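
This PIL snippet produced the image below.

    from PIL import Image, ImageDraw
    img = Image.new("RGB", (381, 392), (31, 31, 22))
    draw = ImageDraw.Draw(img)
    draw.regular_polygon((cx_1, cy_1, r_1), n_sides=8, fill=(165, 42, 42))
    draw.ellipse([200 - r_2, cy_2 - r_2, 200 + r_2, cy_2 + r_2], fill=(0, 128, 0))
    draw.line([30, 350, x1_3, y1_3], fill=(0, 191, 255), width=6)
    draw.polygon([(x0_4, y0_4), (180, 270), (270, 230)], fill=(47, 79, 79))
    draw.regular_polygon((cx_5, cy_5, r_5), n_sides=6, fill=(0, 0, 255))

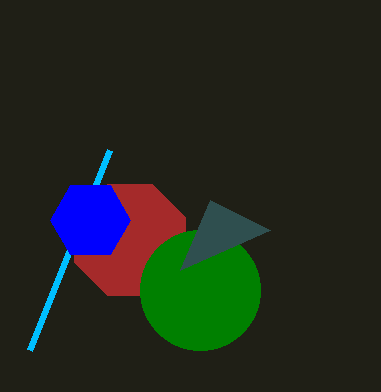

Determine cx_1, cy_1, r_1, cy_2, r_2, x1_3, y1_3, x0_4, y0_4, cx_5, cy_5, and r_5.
cx_1 = 130
cy_1 = 240
r_1 = 60
cy_2 = 290
r_2 = 60
x1_3 = 110
y1_3 = 150
x0_4 = 210
y0_4 = 200
cx_5 = 90
cy_5 = 220
r_5 = 40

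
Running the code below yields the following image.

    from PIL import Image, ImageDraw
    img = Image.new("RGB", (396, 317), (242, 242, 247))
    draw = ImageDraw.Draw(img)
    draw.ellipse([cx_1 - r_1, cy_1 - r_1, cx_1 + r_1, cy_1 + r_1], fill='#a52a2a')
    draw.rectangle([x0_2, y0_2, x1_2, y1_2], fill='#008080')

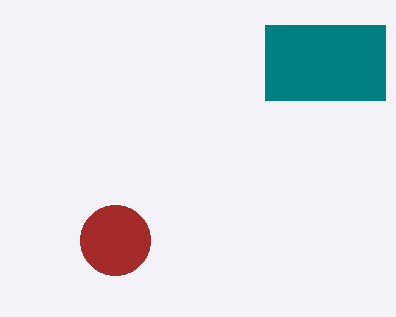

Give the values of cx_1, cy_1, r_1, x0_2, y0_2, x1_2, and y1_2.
cx_1 = 115; cy_1 = 240; r_1 = 35; x0_2 = 265; y0_2 = 25; x1_2 = 385; y1_2 = 100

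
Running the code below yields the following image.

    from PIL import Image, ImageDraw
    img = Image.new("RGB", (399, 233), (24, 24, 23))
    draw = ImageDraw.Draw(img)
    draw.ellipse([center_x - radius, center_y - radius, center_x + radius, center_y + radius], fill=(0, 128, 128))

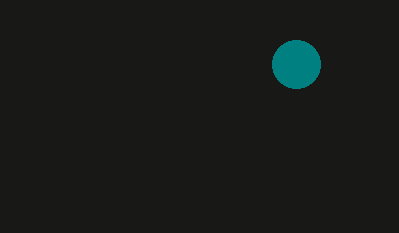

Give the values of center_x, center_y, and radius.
center_x = 296, center_y = 64, radius = 24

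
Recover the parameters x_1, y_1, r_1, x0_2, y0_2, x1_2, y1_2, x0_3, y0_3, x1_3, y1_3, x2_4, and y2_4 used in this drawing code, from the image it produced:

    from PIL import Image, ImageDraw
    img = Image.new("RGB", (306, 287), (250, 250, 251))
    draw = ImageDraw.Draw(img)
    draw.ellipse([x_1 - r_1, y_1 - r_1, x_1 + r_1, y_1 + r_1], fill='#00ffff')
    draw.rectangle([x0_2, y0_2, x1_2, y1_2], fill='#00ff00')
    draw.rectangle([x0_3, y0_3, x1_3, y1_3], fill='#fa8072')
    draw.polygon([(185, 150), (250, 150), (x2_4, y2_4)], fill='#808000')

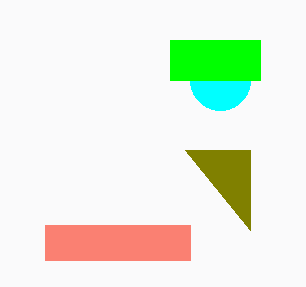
x_1 = 220
y_1 = 80
r_1 = 30
x0_2 = 170
y0_2 = 40
x1_2 = 260
y1_2 = 80
x0_3 = 45
y0_3 = 225
x1_3 = 190
y1_3 = 260
x2_4 = 250
y2_4 = 230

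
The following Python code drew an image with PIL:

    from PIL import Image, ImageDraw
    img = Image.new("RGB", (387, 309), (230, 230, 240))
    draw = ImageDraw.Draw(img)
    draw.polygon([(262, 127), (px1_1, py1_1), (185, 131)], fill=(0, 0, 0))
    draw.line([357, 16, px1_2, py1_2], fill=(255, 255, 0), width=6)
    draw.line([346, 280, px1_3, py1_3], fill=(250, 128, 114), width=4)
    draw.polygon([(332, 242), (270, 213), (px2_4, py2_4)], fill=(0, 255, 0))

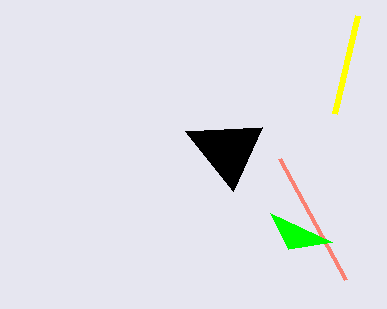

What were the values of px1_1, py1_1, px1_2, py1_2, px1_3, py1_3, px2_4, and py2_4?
px1_1 = 233; py1_1 = 191; px1_2 = 334; py1_2 = 114; px1_3 = 280; py1_3 = 159; px2_4 = 288; py2_4 = 249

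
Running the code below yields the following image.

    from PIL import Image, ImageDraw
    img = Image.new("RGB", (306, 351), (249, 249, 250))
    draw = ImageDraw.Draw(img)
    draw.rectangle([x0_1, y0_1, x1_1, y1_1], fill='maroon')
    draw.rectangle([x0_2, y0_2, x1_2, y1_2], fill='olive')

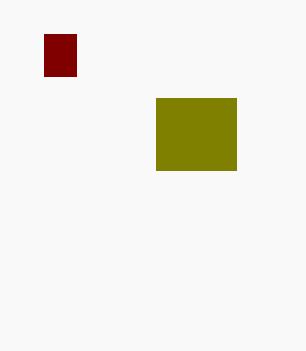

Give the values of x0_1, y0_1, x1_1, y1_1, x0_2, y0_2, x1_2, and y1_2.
x0_1 = 44; y0_1 = 34; x1_1 = 76; y1_1 = 76; x0_2 = 156; y0_2 = 98; x1_2 = 236; y1_2 = 170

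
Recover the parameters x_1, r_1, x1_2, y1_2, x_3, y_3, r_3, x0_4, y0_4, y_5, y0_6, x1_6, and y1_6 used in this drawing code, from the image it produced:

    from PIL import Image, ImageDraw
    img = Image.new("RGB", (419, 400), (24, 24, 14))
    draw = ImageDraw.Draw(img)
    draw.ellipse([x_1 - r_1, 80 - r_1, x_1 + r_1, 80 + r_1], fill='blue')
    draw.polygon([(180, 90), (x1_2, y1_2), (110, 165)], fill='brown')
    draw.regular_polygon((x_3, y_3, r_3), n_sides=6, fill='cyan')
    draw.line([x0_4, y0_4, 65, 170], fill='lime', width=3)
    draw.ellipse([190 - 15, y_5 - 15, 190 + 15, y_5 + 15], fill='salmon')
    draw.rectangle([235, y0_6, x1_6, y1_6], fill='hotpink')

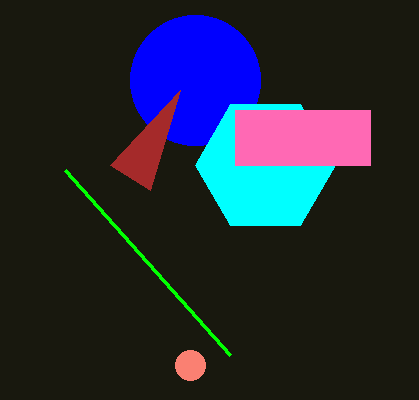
x_1 = 195, r_1 = 65, x1_2 = 150, y1_2 = 190, x_3 = 265, y_3 = 165, r_3 = 70, x0_4 = 230, y0_4 = 355, y_5 = 365, y0_6 = 110, x1_6 = 370, y1_6 = 165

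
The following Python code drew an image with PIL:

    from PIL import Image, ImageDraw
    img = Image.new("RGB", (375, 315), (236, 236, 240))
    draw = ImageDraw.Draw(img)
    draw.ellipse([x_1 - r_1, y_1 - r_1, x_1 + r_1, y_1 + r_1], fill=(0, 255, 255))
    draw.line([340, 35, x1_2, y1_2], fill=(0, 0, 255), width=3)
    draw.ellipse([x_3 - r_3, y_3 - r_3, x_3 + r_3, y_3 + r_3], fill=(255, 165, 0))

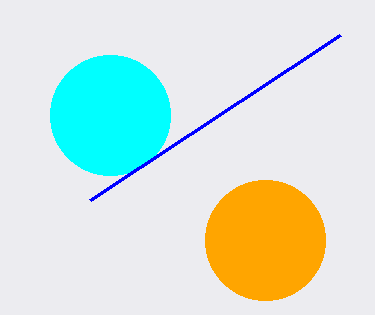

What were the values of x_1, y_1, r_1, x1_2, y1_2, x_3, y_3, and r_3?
x_1 = 110, y_1 = 115, r_1 = 60, x1_2 = 90, y1_2 = 200, x_3 = 265, y_3 = 240, r_3 = 60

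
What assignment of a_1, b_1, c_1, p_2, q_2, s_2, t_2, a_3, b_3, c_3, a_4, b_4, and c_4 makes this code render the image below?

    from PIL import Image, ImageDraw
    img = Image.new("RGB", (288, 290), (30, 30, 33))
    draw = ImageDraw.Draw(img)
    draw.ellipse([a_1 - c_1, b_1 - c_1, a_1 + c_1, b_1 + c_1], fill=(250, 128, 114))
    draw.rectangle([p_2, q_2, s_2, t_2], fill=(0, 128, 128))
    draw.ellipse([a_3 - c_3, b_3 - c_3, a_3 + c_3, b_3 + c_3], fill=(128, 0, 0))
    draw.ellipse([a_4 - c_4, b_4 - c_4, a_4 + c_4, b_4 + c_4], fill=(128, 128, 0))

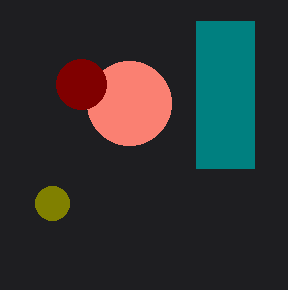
a_1 = 129, b_1 = 103, c_1 = 42, p_2 = 196, q_2 = 21, s_2 = 254, t_2 = 168, a_3 = 81, b_3 = 84, c_3 = 25, a_4 = 52, b_4 = 203, c_4 = 17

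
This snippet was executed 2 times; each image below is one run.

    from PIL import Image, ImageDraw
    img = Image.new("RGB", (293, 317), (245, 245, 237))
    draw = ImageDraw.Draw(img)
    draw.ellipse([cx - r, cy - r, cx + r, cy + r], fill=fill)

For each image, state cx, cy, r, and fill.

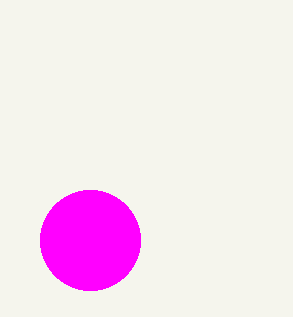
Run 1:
cx = 90, cy = 240, r = 50, fill = 'magenta'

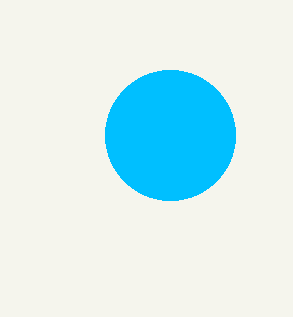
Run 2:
cx = 170, cy = 135, r = 65, fill = 'deepskyblue'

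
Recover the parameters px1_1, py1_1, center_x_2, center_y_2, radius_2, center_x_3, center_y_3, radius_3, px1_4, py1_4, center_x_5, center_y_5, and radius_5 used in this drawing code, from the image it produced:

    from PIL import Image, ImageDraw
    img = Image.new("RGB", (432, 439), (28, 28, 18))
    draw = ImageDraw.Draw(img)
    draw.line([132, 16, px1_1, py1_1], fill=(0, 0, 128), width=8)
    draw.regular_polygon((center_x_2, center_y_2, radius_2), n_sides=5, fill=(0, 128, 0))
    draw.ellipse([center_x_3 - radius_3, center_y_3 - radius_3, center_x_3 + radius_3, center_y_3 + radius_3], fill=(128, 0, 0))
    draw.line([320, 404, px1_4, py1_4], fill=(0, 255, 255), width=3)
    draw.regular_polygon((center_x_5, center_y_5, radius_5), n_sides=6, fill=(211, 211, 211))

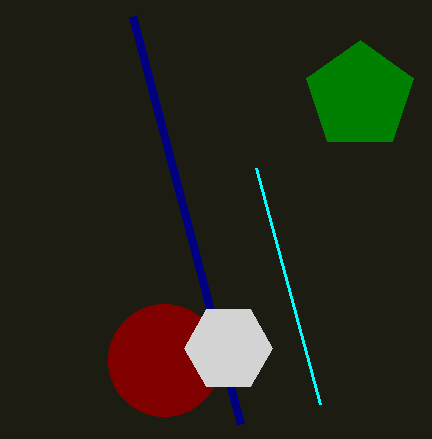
px1_1 = 240; py1_1 = 424; center_x_2 = 360; center_y_2 = 96; radius_2 = 56; center_x_3 = 164; center_y_3 = 360; radius_3 = 56; px1_4 = 256; py1_4 = 168; center_x_5 = 228; center_y_5 = 348; radius_5 = 44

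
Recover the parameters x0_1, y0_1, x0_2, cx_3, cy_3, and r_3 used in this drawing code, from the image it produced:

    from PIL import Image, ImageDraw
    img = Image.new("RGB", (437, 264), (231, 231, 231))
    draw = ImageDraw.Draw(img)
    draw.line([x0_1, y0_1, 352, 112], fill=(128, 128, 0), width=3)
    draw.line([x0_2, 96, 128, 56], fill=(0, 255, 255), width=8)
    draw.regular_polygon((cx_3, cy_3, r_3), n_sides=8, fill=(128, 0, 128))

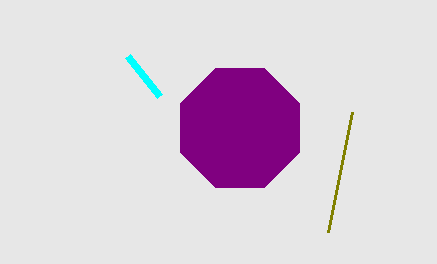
x0_1 = 328
y0_1 = 232
x0_2 = 160
cx_3 = 240
cy_3 = 128
r_3 = 64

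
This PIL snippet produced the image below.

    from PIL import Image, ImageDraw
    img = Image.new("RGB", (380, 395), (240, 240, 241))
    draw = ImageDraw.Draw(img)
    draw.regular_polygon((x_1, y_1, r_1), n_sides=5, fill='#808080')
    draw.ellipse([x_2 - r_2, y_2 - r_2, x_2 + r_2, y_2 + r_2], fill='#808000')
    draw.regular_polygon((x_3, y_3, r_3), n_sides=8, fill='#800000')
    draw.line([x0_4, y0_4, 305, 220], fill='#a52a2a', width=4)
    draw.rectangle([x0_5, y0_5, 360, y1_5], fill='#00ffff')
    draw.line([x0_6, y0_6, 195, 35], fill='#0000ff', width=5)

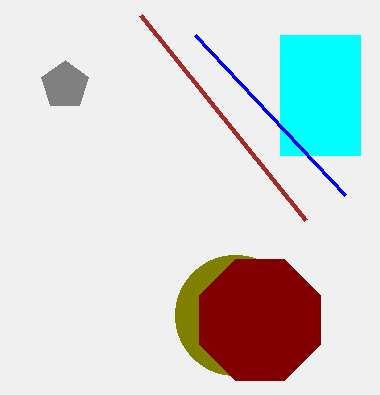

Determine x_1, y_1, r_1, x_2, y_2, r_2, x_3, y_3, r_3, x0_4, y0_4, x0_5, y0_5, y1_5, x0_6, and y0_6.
x_1 = 65, y_1 = 85, r_1 = 25, x_2 = 235, y_2 = 315, r_2 = 60, x_3 = 260, y_3 = 320, r_3 = 65, x0_4 = 140, y0_4 = 15, x0_5 = 280, y0_5 = 35, y1_5 = 155, x0_6 = 345, y0_6 = 195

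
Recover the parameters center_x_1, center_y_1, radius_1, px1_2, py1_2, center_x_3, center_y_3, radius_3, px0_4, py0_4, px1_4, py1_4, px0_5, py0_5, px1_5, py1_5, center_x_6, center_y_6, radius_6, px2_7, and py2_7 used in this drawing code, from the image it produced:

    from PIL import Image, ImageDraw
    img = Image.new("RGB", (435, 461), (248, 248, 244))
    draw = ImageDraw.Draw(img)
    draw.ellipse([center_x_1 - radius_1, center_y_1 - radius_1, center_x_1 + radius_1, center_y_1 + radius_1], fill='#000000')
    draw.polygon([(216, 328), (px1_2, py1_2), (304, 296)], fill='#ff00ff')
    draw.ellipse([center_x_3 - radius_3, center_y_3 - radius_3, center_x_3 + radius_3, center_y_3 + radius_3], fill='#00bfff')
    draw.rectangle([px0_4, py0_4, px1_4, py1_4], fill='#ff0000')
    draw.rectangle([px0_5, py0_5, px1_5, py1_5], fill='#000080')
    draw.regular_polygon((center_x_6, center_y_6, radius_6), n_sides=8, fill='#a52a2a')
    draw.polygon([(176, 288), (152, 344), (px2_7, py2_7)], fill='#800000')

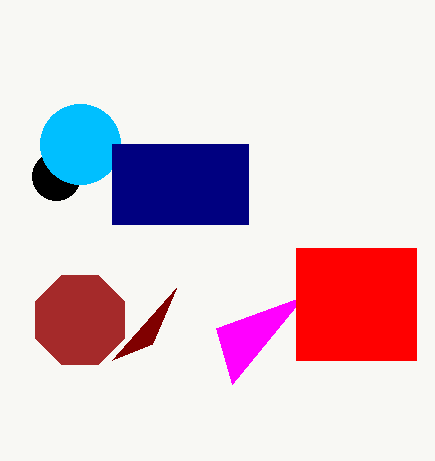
center_x_1 = 56; center_y_1 = 176; radius_1 = 24; px1_2 = 232; py1_2 = 384; center_x_3 = 80; center_y_3 = 144; radius_3 = 40; px0_4 = 296; py0_4 = 248; px1_4 = 416; py1_4 = 360; px0_5 = 112; py0_5 = 144; px1_5 = 248; py1_5 = 224; center_x_6 = 80; center_y_6 = 320; radius_6 = 48; px2_7 = 112; py2_7 = 360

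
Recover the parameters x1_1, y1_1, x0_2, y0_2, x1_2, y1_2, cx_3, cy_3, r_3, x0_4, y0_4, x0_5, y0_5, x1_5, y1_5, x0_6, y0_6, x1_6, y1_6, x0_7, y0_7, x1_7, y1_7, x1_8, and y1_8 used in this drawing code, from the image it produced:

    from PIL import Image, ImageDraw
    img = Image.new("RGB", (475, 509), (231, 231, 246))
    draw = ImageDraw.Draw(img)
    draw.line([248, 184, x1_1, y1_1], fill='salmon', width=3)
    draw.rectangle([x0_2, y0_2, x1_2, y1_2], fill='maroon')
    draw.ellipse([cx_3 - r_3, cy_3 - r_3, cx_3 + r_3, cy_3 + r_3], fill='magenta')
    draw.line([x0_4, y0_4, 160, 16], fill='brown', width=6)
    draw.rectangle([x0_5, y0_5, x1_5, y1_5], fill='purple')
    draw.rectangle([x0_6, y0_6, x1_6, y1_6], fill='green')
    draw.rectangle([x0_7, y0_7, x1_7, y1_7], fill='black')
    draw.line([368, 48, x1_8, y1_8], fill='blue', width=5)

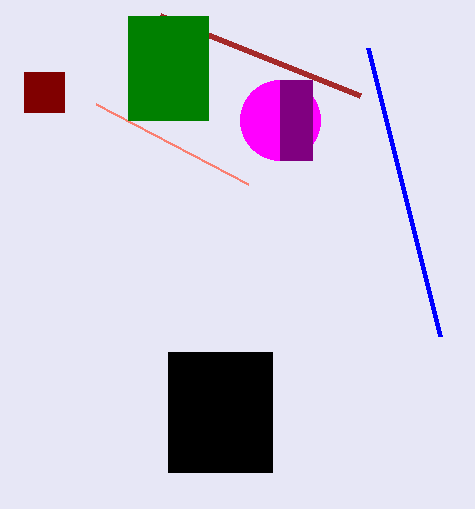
x1_1 = 96, y1_1 = 104, x0_2 = 24, y0_2 = 72, x1_2 = 64, y1_2 = 112, cx_3 = 280, cy_3 = 120, r_3 = 40, x0_4 = 360, y0_4 = 96, x0_5 = 280, y0_5 = 80, x1_5 = 312, y1_5 = 160, x0_6 = 128, y0_6 = 16, x1_6 = 208, y1_6 = 120, x0_7 = 168, y0_7 = 352, x1_7 = 272, y1_7 = 472, x1_8 = 440, y1_8 = 336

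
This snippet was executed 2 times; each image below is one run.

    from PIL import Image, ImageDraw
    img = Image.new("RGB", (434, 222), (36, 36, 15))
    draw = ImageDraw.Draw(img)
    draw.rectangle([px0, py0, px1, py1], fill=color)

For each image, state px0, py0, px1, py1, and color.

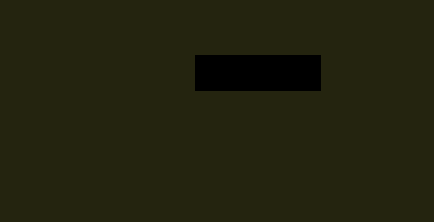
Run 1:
px0 = 195
py0 = 55
px1 = 320
py1 = 90
color = 'black'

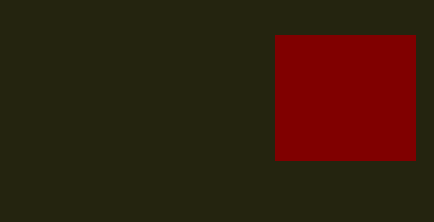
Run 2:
px0 = 275
py0 = 35
px1 = 415
py1 = 160
color = 'maroon'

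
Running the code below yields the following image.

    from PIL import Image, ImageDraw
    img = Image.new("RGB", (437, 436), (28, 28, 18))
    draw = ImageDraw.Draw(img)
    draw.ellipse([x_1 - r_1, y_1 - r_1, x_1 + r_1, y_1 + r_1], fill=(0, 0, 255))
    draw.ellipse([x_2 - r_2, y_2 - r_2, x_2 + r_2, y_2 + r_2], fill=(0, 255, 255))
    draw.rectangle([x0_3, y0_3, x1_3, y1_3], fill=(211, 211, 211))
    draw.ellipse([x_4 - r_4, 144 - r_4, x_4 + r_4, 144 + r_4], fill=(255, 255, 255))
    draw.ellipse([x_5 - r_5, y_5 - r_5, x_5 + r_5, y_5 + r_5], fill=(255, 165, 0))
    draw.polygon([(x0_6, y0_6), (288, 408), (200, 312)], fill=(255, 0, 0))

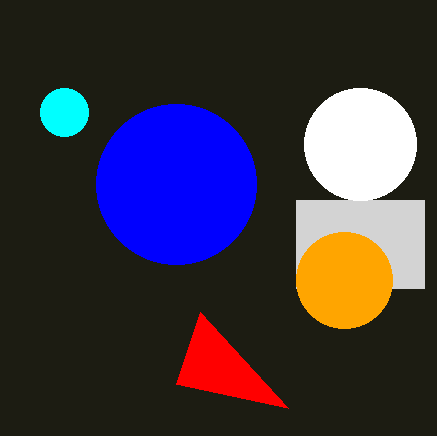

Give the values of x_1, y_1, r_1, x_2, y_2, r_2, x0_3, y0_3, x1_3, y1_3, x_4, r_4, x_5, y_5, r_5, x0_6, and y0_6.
x_1 = 176
y_1 = 184
r_1 = 80
x_2 = 64
y_2 = 112
r_2 = 24
x0_3 = 296
y0_3 = 200
x1_3 = 424
y1_3 = 288
x_4 = 360
r_4 = 56
x_5 = 344
y_5 = 280
r_5 = 48
x0_6 = 176
y0_6 = 384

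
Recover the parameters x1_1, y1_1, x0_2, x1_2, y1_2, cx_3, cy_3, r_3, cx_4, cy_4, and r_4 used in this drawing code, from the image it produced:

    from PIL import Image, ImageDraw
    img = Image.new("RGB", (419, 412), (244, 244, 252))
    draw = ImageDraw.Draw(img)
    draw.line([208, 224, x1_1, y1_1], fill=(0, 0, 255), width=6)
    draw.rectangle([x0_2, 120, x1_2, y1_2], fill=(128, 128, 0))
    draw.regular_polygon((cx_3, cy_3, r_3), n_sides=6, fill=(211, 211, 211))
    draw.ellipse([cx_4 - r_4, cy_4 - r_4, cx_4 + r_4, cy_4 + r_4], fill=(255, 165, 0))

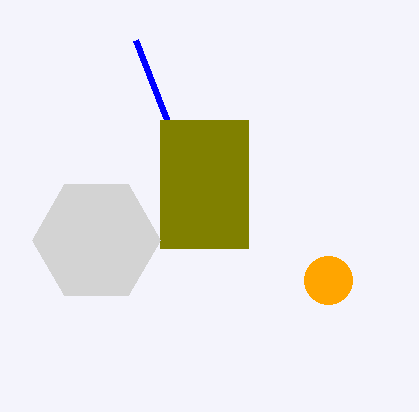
x1_1 = 136; y1_1 = 40; x0_2 = 160; x1_2 = 248; y1_2 = 248; cx_3 = 96; cy_3 = 240; r_3 = 64; cx_4 = 328; cy_4 = 280; r_4 = 24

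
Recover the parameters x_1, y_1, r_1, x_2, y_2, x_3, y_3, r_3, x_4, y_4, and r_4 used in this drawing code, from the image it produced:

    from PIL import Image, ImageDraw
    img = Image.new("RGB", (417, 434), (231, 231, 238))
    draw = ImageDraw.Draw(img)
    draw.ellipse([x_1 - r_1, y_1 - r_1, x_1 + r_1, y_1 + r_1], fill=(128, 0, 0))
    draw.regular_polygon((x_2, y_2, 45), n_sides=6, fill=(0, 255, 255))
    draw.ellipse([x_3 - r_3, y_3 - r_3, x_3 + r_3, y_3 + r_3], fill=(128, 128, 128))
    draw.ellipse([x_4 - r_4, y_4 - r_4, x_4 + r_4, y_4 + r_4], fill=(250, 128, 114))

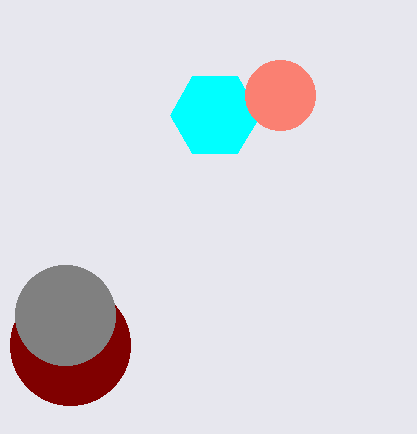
x_1 = 70; y_1 = 345; r_1 = 60; x_2 = 215; y_2 = 115; x_3 = 65; y_3 = 315; r_3 = 50; x_4 = 280; y_4 = 95; r_4 = 35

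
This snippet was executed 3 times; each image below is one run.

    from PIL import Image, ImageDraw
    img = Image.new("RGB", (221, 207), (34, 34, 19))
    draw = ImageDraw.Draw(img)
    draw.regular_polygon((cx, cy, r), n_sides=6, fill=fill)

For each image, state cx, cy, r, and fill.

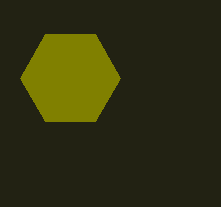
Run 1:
cx = 70
cy = 78
r = 50
fill = 'olive'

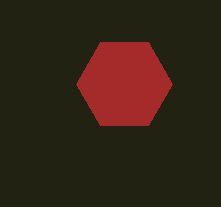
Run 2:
cx = 124, cy = 84, r = 48, fill = 'brown'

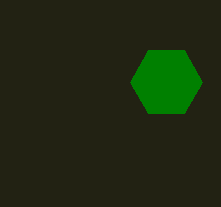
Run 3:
cx = 166; cy = 82; r = 36; fill = 'green'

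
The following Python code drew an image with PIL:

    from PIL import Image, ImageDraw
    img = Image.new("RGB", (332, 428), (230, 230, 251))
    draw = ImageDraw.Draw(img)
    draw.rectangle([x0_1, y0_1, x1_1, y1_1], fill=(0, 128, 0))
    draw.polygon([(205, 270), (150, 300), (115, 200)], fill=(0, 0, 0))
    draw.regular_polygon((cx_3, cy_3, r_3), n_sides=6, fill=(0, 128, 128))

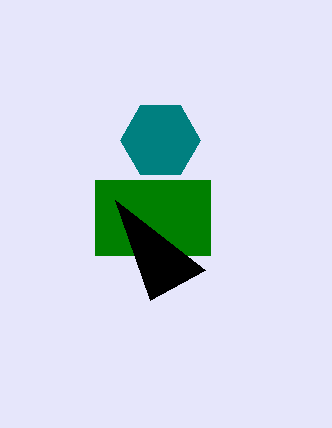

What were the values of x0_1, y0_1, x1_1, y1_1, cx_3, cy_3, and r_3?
x0_1 = 95; y0_1 = 180; x1_1 = 210; y1_1 = 255; cx_3 = 160; cy_3 = 140; r_3 = 40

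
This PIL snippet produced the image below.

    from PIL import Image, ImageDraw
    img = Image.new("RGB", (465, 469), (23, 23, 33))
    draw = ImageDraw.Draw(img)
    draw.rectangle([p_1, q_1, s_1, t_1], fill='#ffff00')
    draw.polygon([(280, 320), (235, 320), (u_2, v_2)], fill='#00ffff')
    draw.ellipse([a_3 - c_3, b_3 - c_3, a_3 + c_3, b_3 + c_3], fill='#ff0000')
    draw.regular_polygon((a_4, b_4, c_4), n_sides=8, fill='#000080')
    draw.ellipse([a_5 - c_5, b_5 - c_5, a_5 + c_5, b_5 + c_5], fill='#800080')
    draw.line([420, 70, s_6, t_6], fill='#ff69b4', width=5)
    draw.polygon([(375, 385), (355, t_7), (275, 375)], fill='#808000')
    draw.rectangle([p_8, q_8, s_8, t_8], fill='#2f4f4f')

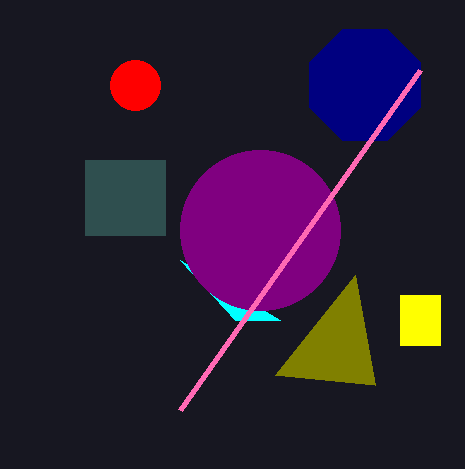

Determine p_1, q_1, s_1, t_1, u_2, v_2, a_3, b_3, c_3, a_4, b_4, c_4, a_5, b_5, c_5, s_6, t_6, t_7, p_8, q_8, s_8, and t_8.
p_1 = 400; q_1 = 295; s_1 = 440; t_1 = 345; u_2 = 180; v_2 = 260; a_3 = 135; b_3 = 85; c_3 = 25; a_4 = 365; b_4 = 85; c_4 = 60; a_5 = 260; b_5 = 230; c_5 = 80; s_6 = 180; t_6 = 410; t_7 = 275; p_8 = 85; q_8 = 160; s_8 = 165; t_8 = 235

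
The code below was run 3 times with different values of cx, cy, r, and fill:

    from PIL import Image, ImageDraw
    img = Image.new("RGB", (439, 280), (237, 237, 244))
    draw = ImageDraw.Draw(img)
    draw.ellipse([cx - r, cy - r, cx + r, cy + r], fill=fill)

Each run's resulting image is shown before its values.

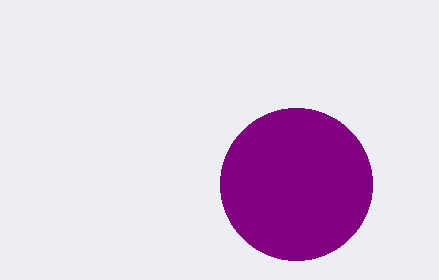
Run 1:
cx = 296
cy = 184
r = 76
fill = 'purple'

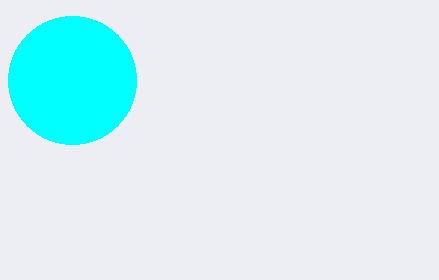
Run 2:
cx = 72; cy = 80; r = 64; fill = 'cyan'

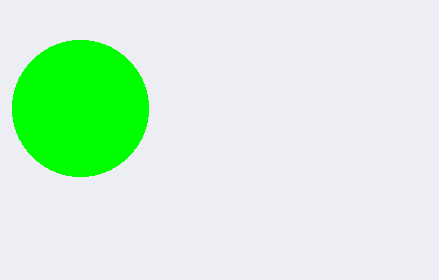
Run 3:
cx = 80; cy = 108; r = 68; fill = 'lime'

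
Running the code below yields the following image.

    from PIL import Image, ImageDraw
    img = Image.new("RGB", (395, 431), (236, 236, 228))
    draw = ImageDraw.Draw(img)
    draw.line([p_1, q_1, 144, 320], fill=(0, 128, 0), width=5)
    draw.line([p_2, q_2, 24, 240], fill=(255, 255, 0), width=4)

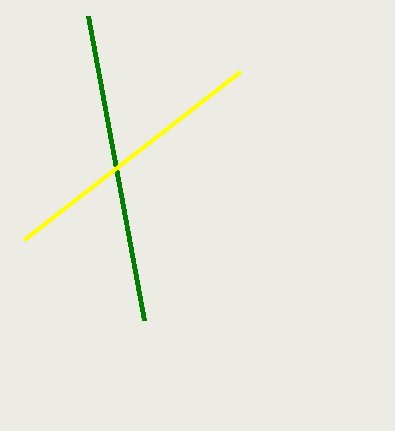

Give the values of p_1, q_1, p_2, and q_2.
p_1 = 88
q_1 = 16
p_2 = 240
q_2 = 72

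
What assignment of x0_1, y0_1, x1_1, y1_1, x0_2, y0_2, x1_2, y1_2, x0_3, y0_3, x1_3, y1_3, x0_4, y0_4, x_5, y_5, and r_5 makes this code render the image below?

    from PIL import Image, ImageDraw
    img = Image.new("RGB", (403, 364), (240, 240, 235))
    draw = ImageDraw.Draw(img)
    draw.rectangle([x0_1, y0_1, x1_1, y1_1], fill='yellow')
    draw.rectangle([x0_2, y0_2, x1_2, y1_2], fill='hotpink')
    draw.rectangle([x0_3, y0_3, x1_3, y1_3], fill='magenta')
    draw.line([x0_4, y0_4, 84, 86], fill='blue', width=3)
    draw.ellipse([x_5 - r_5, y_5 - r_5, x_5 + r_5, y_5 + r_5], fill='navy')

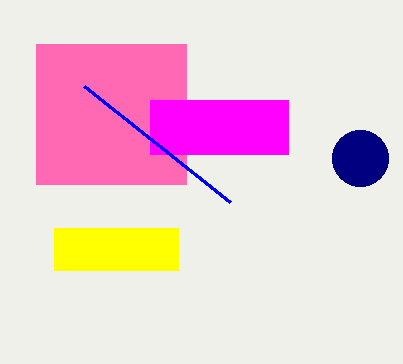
x0_1 = 54; y0_1 = 228; x1_1 = 178; y1_1 = 270; x0_2 = 36; y0_2 = 44; x1_2 = 186; y1_2 = 184; x0_3 = 150; y0_3 = 100; x1_3 = 288; y1_3 = 154; x0_4 = 230; y0_4 = 202; x_5 = 360; y_5 = 158; r_5 = 28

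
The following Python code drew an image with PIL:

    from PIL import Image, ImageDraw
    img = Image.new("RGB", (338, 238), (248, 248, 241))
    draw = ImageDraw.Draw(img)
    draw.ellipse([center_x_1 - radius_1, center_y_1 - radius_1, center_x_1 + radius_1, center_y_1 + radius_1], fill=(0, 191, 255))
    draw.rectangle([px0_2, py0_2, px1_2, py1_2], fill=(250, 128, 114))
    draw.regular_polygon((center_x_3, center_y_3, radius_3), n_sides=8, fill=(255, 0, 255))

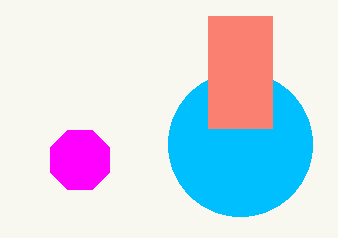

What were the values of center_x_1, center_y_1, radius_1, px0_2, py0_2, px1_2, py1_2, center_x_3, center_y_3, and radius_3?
center_x_1 = 240; center_y_1 = 144; radius_1 = 72; px0_2 = 208; py0_2 = 16; px1_2 = 272; py1_2 = 128; center_x_3 = 80; center_y_3 = 160; radius_3 = 32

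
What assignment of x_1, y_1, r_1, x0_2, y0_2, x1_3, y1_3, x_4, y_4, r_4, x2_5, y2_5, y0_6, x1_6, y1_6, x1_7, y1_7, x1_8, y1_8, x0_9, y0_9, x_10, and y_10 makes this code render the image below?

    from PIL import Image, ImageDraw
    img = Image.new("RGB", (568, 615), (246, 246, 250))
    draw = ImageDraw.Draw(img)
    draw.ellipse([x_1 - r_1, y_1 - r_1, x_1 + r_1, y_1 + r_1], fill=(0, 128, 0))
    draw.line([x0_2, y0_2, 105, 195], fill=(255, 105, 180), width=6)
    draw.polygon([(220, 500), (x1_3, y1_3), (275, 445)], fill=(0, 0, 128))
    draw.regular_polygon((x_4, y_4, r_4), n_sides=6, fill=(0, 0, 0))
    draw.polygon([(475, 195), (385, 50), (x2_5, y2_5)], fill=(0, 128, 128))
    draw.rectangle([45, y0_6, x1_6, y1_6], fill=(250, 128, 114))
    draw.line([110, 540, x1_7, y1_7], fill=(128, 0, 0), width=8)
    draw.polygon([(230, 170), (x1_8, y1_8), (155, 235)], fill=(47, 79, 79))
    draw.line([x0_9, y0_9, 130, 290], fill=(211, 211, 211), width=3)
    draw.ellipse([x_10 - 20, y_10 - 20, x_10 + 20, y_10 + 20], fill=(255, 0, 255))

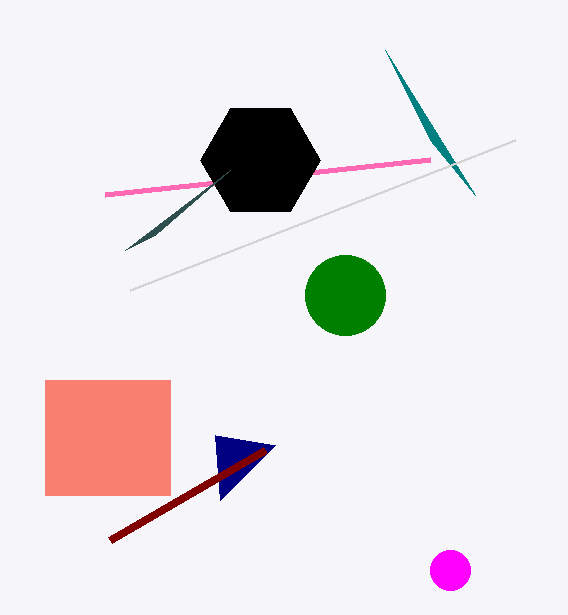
x_1 = 345; y_1 = 295; r_1 = 40; x0_2 = 430; y0_2 = 160; x1_3 = 215; y1_3 = 435; x_4 = 260; y_4 = 160; r_4 = 60; x2_5 = 430; y2_5 = 140; y0_6 = 380; x1_6 = 170; y1_6 = 495; x1_7 = 265; y1_7 = 450; x1_8 = 125; y1_8 = 250; x0_9 = 515; y0_9 = 140; x_10 = 450; y_10 = 570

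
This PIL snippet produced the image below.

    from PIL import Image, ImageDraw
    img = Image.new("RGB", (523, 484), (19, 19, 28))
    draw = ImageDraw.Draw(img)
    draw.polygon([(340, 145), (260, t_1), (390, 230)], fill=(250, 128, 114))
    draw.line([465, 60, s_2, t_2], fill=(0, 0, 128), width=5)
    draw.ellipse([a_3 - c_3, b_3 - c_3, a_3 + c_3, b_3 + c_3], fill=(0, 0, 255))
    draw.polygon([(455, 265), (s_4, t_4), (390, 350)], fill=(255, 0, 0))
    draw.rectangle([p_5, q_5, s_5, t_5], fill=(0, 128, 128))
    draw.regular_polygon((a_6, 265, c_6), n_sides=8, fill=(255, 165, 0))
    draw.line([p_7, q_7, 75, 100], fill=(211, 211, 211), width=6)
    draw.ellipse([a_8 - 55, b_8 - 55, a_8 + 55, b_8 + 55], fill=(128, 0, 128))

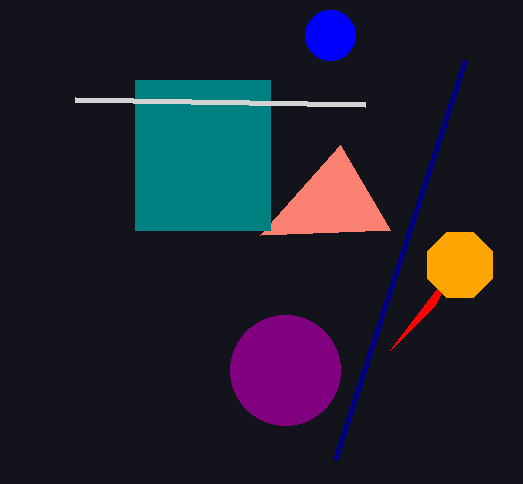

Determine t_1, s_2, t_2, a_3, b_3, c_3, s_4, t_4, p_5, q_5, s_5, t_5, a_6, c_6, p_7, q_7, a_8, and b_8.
t_1 = 235; s_2 = 335; t_2 = 460; a_3 = 330; b_3 = 35; c_3 = 25; s_4 = 435; t_4 = 305; p_5 = 135; q_5 = 80; s_5 = 270; t_5 = 230; a_6 = 460; c_6 = 35; p_7 = 365; q_7 = 105; a_8 = 285; b_8 = 370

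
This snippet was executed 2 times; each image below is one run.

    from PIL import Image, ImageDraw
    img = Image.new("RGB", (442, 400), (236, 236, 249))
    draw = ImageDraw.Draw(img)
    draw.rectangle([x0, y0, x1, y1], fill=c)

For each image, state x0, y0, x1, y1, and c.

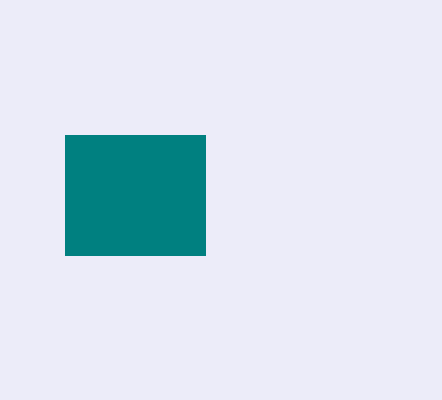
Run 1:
x0 = 65, y0 = 135, x1 = 205, y1 = 255, c = 'teal'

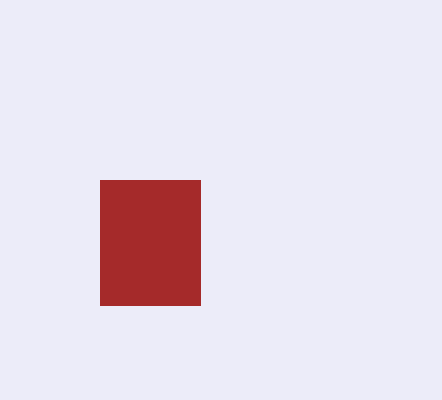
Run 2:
x0 = 100; y0 = 180; x1 = 200; y1 = 305; c = 'brown'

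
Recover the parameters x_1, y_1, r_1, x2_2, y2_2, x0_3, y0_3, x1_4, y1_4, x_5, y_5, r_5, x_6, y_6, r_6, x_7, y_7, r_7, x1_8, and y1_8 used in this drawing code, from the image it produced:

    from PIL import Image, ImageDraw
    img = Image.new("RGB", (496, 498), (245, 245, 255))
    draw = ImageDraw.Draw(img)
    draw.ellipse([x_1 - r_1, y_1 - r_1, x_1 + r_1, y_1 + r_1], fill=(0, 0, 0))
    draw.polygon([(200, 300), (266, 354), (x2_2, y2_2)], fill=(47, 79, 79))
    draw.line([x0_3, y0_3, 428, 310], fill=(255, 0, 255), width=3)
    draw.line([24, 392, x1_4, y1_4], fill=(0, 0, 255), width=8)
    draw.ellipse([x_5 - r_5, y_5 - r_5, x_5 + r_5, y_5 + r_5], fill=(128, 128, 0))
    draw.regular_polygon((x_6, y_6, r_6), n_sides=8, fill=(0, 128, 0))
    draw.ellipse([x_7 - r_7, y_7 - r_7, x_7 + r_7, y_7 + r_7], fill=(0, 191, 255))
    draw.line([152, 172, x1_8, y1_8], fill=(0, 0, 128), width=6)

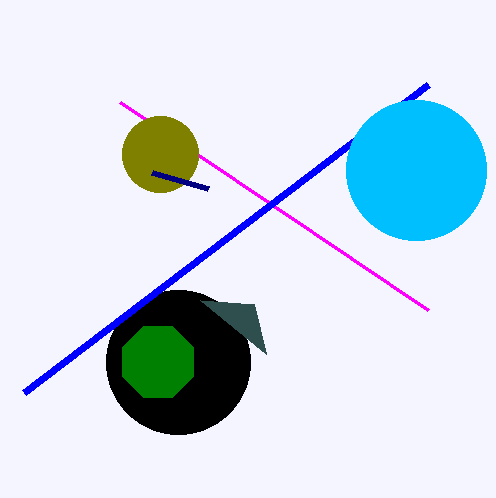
x_1 = 178, y_1 = 362, r_1 = 72, x2_2 = 254, y2_2 = 304, x0_3 = 120, y0_3 = 102, x1_4 = 428, y1_4 = 84, x_5 = 160, y_5 = 154, r_5 = 38, x_6 = 158, y_6 = 362, r_6 = 38, x_7 = 416, y_7 = 170, r_7 = 70, x1_8 = 208, y1_8 = 188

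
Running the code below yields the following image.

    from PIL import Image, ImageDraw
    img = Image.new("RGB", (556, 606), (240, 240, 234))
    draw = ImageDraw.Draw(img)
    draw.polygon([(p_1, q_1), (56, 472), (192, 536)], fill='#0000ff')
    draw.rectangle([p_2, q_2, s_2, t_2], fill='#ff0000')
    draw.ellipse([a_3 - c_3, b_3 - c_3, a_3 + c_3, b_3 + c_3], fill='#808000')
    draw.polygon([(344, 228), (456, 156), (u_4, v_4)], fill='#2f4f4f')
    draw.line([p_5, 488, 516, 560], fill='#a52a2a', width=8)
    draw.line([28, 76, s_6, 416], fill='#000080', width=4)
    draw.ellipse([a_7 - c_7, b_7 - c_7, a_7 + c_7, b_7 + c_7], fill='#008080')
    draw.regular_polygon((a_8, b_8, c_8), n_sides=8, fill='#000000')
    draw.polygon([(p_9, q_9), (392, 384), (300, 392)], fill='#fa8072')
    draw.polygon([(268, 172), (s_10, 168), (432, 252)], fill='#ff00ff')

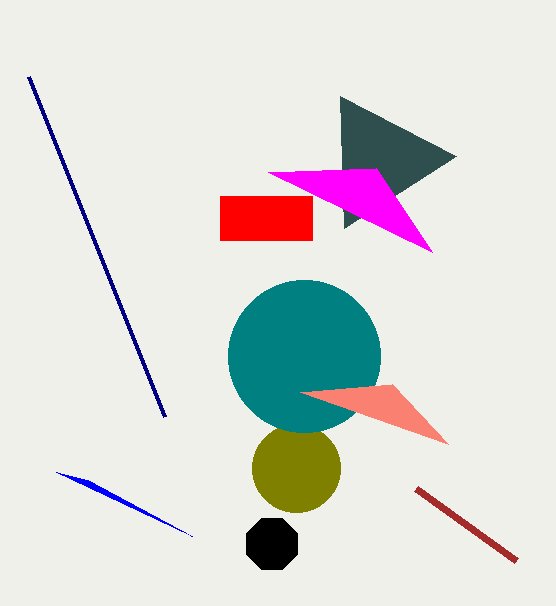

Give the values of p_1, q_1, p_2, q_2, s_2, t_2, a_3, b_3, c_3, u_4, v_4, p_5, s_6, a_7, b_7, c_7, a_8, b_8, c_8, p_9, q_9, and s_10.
p_1 = 88
q_1 = 480
p_2 = 220
q_2 = 196
s_2 = 312
t_2 = 240
a_3 = 296
b_3 = 468
c_3 = 44
u_4 = 340
v_4 = 96
p_5 = 416
s_6 = 164
a_7 = 304
b_7 = 356
c_7 = 76
a_8 = 272
b_8 = 544
c_8 = 28
p_9 = 448
q_9 = 444
s_10 = 376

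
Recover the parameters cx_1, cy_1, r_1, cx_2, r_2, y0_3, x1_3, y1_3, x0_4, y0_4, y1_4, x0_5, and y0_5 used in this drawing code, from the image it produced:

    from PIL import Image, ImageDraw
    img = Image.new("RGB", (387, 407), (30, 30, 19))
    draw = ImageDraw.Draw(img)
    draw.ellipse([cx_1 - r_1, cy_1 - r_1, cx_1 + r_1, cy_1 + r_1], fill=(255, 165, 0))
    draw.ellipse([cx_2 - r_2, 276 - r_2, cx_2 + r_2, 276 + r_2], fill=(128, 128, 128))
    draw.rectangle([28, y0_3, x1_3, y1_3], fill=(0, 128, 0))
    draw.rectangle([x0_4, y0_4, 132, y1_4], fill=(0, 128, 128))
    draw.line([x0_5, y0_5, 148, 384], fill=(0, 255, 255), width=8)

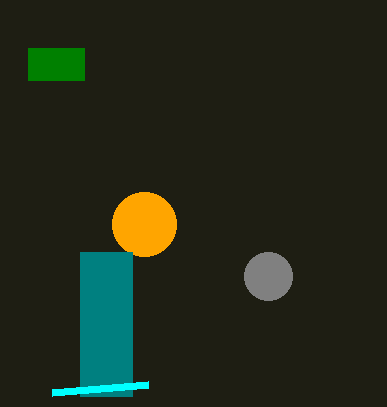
cx_1 = 144
cy_1 = 224
r_1 = 32
cx_2 = 268
r_2 = 24
y0_3 = 48
x1_3 = 84
y1_3 = 80
x0_4 = 80
y0_4 = 252
y1_4 = 396
x0_5 = 52
y0_5 = 392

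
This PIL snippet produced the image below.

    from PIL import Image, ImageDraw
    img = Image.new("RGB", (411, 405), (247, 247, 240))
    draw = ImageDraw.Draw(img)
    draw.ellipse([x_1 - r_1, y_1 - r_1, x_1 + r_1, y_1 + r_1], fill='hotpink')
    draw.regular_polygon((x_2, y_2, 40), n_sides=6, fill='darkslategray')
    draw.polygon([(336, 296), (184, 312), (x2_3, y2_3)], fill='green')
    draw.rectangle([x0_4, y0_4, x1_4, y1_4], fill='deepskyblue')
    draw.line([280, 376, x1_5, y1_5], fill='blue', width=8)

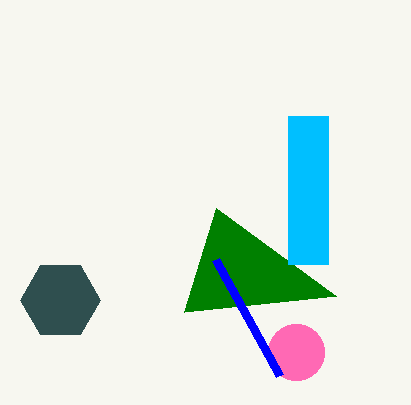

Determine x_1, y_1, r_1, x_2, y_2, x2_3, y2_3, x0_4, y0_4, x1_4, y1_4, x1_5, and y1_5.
x_1 = 296; y_1 = 352; r_1 = 28; x_2 = 60; y_2 = 300; x2_3 = 216; y2_3 = 208; x0_4 = 288; y0_4 = 116; x1_4 = 328; y1_4 = 264; x1_5 = 216; y1_5 = 260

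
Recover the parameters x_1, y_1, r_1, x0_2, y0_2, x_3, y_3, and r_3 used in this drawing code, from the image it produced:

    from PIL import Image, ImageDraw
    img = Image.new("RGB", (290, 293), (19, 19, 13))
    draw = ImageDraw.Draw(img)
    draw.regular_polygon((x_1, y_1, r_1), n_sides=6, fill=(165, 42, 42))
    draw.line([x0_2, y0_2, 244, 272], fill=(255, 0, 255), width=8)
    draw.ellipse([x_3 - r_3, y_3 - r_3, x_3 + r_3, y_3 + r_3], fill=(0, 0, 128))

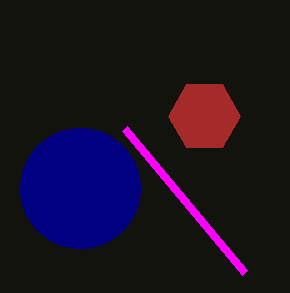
x_1 = 204
y_1 = 116
r_1 = 36
x0_2 = 124
y0_2 = 128
x_3 = 80
y_3 = 188
r_3 = 60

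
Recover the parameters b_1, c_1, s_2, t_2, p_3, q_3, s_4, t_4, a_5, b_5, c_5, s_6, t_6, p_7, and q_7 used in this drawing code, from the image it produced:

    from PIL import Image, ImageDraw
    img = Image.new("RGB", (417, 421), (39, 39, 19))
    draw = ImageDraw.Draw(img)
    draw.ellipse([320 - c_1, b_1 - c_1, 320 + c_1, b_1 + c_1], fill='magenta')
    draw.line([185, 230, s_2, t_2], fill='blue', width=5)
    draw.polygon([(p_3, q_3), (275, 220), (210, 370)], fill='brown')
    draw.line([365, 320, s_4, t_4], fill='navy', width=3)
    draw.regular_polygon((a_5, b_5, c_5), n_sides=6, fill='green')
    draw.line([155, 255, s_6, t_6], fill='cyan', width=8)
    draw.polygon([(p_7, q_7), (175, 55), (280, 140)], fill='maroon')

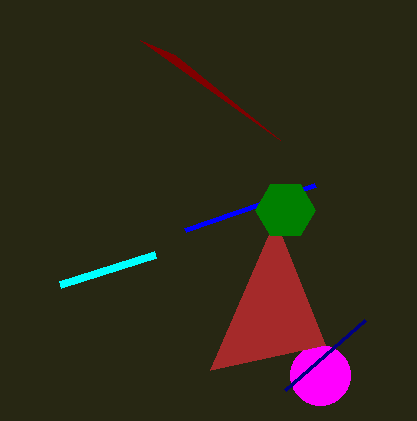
b_1 = 375; c_1 = 30; s_2 = 315; t_2 = 185; p_3 = 325; q_3 = 345; s_4 = 285; t_4 = 390; a_5 = 285; b_5 = 210; c_5 = 30; s_6 = 60; t_6 = 285; p_7 = 140; q_7 = 40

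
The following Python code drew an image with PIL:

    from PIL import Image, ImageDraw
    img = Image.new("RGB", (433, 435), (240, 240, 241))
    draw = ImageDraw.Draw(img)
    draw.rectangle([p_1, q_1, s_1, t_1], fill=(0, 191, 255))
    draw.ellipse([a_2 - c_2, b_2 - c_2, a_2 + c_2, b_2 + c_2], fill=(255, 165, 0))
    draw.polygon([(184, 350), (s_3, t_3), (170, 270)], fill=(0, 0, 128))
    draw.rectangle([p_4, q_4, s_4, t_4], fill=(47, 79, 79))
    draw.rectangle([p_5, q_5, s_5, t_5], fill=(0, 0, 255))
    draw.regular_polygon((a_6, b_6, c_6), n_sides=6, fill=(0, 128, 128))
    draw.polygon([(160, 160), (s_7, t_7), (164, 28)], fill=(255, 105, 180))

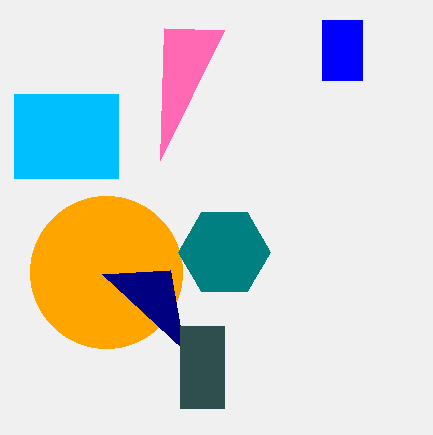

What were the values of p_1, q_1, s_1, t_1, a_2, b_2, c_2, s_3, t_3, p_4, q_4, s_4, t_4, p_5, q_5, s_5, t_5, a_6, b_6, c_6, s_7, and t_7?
p_1 = 14, q_1 = 94, s_1 = 118, t_1 = 178, a_2 = 106, b_2 = 272, c_2 = 76, s_3 = 102, t_3 = 274, p_4 = 180, q_4 = 326, s_4 = 224, t_4 = 408, p_5 = 322, q_5 = 20, s_5 = 362, t_5 = 80, a_6 = 224, b_6 = 252, c_6 = 46, s_7 = 224, t_7 = 30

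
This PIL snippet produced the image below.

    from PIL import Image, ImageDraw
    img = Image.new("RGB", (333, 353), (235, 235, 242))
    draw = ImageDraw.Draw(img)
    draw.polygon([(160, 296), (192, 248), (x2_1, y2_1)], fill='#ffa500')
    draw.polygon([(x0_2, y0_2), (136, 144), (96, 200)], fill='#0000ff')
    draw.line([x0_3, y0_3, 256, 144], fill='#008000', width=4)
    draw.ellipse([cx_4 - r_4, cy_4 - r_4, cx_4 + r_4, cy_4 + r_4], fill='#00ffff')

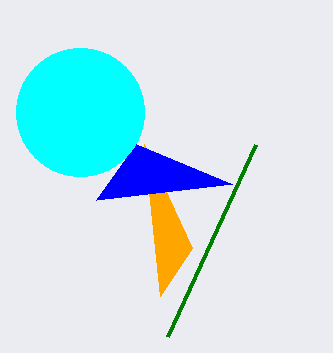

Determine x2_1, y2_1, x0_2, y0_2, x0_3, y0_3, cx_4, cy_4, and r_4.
x2_1 = 144, y2_1 = 144, x0_2 = 232, y0_2 = 184, x0_3 = 168, y0_3 = 336, cx_4 = 80, cy_4 = 112, r_4 = 64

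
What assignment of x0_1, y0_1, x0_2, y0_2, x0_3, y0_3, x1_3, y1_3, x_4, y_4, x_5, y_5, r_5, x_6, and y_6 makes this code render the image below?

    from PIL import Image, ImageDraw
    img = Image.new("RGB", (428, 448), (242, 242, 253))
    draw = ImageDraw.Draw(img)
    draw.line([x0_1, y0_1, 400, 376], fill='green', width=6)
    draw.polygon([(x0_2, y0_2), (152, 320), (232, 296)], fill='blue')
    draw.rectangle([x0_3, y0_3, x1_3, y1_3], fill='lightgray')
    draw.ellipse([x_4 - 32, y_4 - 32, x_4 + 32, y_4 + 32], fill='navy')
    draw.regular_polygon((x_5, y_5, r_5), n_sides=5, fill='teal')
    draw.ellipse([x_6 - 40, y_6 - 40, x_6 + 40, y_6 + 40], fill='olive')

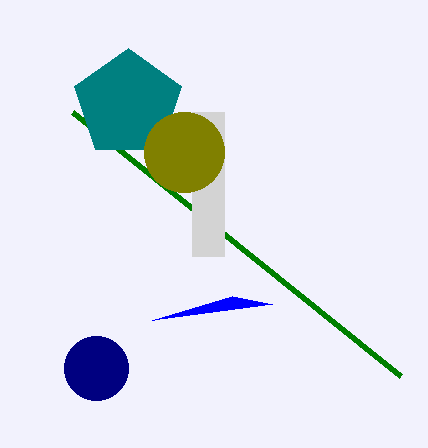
x0_1 = 72; y0_1 = 112; x0_2 = 272; y0_2 = 304; x0_3 = 192; y0_3 = 112; x1_3 = 224; y1_3 = 256; x_4 = 96; y_4 = 368; x_5 = 128; y_5 = 104; r_5 = 56; x_6 = 184; y_6 = 152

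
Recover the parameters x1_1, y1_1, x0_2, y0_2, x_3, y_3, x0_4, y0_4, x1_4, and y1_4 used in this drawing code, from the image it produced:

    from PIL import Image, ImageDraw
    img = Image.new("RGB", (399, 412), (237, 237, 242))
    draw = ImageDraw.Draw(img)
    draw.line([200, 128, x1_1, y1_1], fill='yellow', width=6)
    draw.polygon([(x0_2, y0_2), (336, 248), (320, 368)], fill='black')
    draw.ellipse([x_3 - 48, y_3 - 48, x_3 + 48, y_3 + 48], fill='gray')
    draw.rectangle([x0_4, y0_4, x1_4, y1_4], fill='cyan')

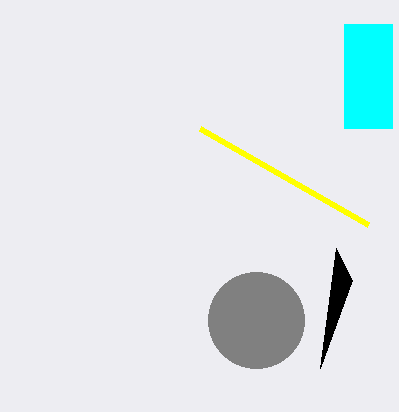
x1_1 = 368, y1_1 = 224, x0_2 = 352, y0_2 = 280, x_3 = 256, y_3 = 320, x0_4 = 344, y0_4 = 24, x1_4 = 392, y1_4 = 128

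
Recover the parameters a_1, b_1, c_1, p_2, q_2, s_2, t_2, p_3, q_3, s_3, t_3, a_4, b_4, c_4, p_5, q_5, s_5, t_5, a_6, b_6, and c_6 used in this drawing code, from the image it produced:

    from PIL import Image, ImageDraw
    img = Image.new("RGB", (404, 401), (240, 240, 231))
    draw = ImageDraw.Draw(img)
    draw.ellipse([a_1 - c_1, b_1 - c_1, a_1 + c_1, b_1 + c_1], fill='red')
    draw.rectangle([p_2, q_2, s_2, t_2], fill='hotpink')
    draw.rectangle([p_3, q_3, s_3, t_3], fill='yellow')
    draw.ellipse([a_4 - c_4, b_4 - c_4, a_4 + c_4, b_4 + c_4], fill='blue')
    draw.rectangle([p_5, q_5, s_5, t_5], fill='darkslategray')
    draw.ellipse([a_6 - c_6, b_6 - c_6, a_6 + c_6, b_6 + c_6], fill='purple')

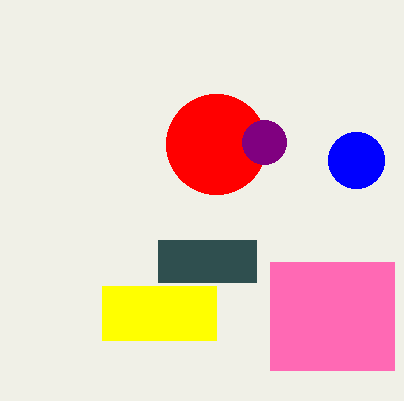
a_1 = 216, b_1 = 144, c_1 = 50, p_2 = 270, q_2 = 262, s_2 = 394, t_2 = 370, p_3 = 102, q_3 = 286, s_3 = 216, t_3 = 340, a_4 = 356, b_4 = 160, c_4 = 28, p_5 = 158, q_5 = 240, s_5 = 256, t_5 = 282, a_6 = 264, b_6 = 142, c_6 = 22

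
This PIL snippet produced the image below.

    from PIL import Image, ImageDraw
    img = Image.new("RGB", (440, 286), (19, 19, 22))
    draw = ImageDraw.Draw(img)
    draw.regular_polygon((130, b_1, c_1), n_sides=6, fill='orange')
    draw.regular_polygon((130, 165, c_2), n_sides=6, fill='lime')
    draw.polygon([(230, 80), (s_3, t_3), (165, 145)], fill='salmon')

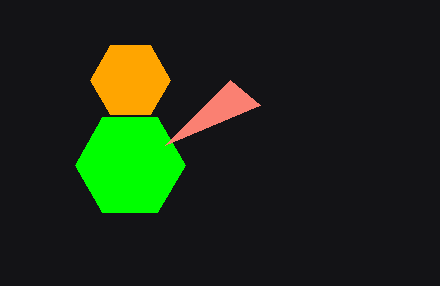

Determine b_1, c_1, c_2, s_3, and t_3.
b_1 = 80
c_1 = 40
c_2 = 55
s_3 = 260
t_3 = 105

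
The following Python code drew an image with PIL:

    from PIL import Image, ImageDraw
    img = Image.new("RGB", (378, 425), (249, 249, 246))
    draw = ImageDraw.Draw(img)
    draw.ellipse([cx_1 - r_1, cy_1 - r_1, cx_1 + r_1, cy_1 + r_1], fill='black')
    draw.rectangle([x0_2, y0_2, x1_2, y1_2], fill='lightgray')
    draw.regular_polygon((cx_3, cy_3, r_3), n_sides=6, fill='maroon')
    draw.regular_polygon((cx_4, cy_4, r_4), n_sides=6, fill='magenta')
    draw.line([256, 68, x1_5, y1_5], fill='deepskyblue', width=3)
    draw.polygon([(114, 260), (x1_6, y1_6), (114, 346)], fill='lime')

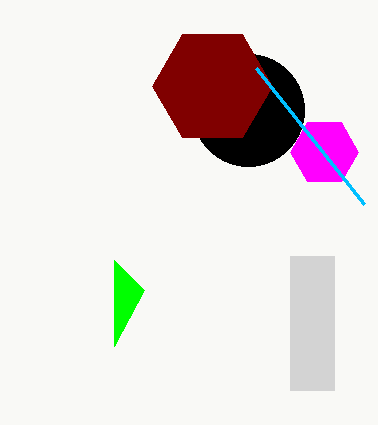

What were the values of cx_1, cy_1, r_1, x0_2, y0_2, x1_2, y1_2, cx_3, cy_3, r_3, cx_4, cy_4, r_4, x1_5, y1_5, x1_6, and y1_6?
cx_1 = 248; cy_1 = 110; r_1 = 56; x0_2 = 290; y0_2 = 256; x1_2 = 334; y1_2 = 390; cx_3 = 212; cy_3 = 86; r_3 = 60; cx_4 = 324; cy_4 = 152; r_4 = 34; x1_5 = 364; y1_5 = 204; x1_6 = 144; y1_6 = 290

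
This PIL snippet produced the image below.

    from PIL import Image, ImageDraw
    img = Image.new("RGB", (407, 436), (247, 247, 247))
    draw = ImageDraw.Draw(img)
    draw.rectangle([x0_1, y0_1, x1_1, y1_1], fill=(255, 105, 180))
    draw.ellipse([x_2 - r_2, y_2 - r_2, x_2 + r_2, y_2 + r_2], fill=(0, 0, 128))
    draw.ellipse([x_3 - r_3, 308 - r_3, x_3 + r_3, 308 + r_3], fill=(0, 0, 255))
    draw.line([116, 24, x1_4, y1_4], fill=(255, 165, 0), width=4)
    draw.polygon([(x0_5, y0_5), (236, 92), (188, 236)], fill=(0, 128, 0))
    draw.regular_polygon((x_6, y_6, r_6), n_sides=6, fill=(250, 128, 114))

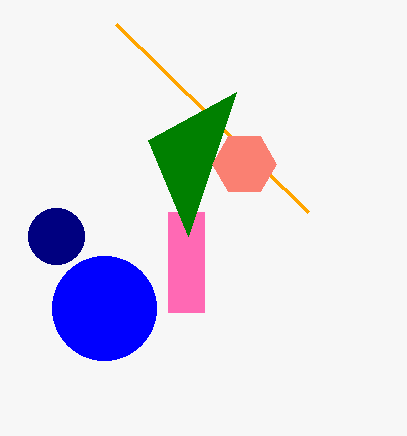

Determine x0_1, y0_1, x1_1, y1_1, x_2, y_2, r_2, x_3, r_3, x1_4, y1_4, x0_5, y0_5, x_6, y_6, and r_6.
x0_1 = 168; y0_1 = 212; x1_1 = 204; y1_1 = 312; x_2 = 56; y_2 = 236; r_2 = 28; x_3 = 104; r_3 = 52; x1_4 = 308; y1_4 = 212; x0_5 = 148; y0_5 = 140; x_6 = 244; y_6 = 164; r_6 = 32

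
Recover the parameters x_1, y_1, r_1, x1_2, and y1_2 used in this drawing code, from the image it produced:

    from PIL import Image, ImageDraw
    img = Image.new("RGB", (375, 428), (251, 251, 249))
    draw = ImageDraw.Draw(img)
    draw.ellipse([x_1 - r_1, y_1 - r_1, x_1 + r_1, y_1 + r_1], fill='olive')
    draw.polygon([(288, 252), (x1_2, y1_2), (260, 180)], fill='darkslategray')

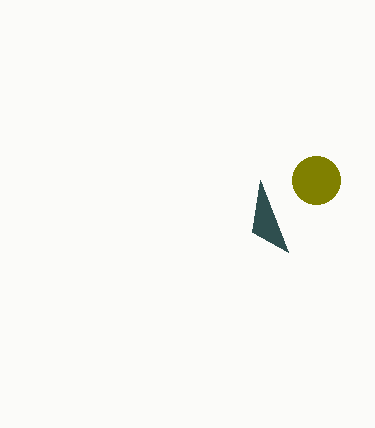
x_1 = 316; y_1 = 180; r_1 = 24; x1_2 = 252; y1_2 = 232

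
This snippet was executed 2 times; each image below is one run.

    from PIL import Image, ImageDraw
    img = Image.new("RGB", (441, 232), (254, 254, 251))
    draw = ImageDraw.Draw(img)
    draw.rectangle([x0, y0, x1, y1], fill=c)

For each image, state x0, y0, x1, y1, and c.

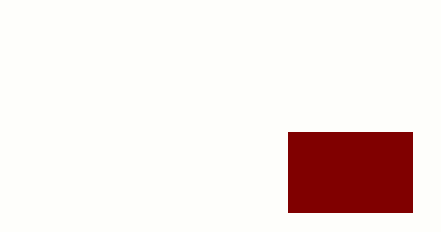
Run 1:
x0 = 288
y0 = 132
x1 = 412
y1 = 212
c = 'maroon'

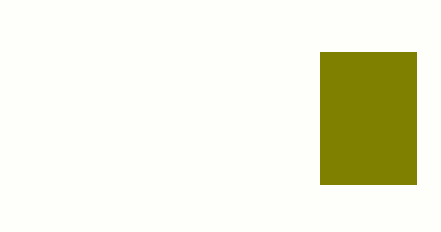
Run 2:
x0 = 320
y0 = 52
x1 = 416
y1 = 184
c = 'olive'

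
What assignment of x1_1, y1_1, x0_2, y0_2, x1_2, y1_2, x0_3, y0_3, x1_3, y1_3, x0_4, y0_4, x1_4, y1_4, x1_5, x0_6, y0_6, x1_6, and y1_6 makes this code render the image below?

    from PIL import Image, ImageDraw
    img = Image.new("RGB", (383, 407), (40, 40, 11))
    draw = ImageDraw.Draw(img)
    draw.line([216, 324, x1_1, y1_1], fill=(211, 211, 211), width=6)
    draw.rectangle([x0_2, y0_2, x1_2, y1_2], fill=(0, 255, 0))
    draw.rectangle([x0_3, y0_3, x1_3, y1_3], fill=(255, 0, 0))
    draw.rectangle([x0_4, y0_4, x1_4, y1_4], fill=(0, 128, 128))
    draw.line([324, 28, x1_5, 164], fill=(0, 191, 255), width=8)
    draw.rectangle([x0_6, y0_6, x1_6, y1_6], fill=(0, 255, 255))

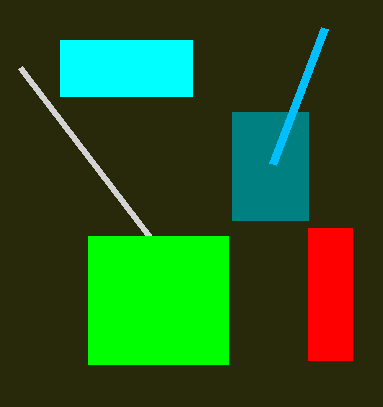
x1_1 = 20
y1_1 = 68
x0_2 = 88
y0_2 = 236
x1_2 = 228
y1_2 = 364
x0_3 = 308
y0_3 = 228
x1_3 = 352
y1_3 = 360
x0_4 = 232
y0_4 = 112
x1_4 = 308
y1_4 = 220
x1_5 = 272
x0_6 = 60
y0_6 = 40
x1_6 = 192
y1_6 = 96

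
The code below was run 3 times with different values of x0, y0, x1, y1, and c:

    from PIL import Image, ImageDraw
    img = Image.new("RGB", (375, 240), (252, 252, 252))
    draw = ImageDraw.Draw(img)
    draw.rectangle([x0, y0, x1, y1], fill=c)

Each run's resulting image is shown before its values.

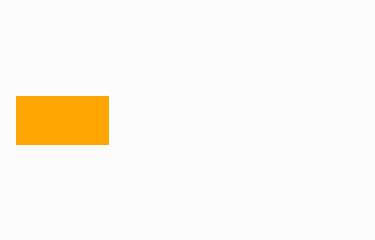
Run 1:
x0 = 16, y0 = 96, x1 = 108, y1 = 144, c = 'orange'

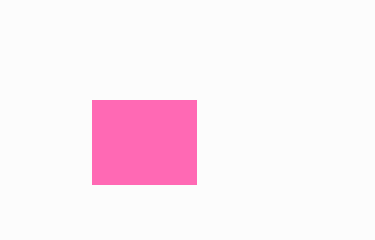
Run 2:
x0 = 92
y0 = 100
x1 = 196
y1 = 184
c = 'hotpink'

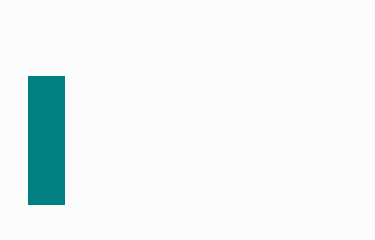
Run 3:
x0 = 28
y0 = 76
x1 = 64
y1 = 204
c = 'teal'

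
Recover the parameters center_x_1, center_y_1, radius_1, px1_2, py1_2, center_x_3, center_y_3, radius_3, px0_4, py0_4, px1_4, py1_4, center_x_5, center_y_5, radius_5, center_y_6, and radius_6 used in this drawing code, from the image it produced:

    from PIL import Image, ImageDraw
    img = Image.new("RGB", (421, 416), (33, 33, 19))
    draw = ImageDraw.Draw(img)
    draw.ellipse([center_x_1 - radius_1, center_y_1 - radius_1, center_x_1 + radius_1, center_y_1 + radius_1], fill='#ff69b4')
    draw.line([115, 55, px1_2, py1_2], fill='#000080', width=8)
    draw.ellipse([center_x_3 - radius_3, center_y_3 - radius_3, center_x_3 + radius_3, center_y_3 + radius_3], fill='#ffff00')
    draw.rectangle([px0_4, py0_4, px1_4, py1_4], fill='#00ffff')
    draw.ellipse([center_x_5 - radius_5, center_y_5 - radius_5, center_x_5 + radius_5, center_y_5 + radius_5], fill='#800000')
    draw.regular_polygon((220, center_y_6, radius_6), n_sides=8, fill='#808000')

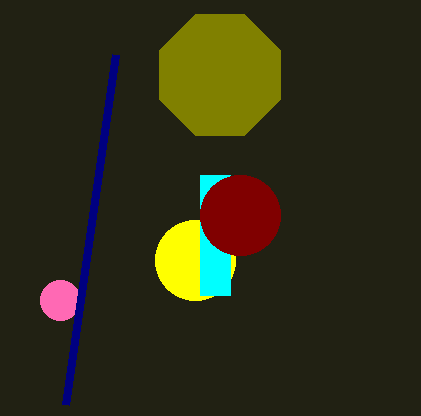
center_x_1 = 60, center_y_1 = 300, radius_1 = 20, px1_2 = 65, py1_2 = 405, center_x_3 = 195, center_y_3 = 260, radius_3 = 40, px0_4 = 200, py0_4 = 175, px1_4 = 230, py1_4 = 295, center_x_5 = 240, center_y_5 = 215, radius_5 = 40, center_y_6 = 75, radius_6 = 65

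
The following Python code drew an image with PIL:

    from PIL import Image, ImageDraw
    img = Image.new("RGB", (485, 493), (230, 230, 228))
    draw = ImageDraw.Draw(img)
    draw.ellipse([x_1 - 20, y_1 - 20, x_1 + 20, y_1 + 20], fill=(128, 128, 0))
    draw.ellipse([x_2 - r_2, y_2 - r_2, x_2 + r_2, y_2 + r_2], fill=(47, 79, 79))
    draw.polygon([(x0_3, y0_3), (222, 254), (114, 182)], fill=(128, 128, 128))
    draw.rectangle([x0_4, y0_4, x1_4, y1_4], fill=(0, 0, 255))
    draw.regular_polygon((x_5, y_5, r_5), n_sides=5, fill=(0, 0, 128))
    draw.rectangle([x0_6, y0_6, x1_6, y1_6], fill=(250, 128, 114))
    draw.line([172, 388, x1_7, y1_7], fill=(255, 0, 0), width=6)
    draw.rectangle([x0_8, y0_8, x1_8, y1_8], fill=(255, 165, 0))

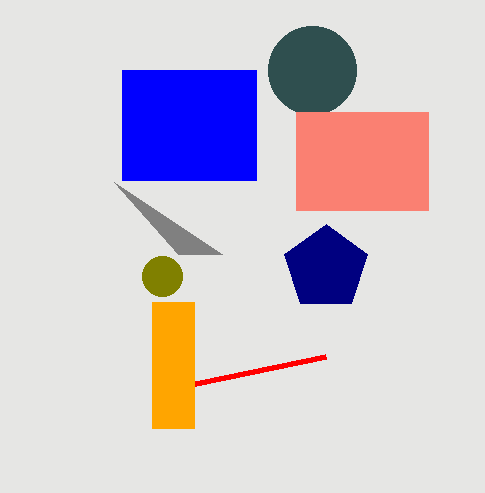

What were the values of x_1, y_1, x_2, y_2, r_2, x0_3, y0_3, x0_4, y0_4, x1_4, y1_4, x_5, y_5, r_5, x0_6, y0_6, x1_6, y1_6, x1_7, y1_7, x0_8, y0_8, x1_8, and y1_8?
x_1 = 162
y_1 = 276
x_2 = 312
y_2 = 70
r_2 = 44
x0_3 = 178
y0_3 = 254
x0_4 = 122
y0_4 = 70
x1_4 = 256
y1_4 = 180
x_5 = 326
y_5 = 268
r_5 = 44
x0_6 = 296
y0_6 = 112
x1_6 = 428
y1_6 = 210
x1_7 = 326
y1_7 = 356
x0_8 = 152
y0_8 = 302
x1_8 = 194
y1_8 = 428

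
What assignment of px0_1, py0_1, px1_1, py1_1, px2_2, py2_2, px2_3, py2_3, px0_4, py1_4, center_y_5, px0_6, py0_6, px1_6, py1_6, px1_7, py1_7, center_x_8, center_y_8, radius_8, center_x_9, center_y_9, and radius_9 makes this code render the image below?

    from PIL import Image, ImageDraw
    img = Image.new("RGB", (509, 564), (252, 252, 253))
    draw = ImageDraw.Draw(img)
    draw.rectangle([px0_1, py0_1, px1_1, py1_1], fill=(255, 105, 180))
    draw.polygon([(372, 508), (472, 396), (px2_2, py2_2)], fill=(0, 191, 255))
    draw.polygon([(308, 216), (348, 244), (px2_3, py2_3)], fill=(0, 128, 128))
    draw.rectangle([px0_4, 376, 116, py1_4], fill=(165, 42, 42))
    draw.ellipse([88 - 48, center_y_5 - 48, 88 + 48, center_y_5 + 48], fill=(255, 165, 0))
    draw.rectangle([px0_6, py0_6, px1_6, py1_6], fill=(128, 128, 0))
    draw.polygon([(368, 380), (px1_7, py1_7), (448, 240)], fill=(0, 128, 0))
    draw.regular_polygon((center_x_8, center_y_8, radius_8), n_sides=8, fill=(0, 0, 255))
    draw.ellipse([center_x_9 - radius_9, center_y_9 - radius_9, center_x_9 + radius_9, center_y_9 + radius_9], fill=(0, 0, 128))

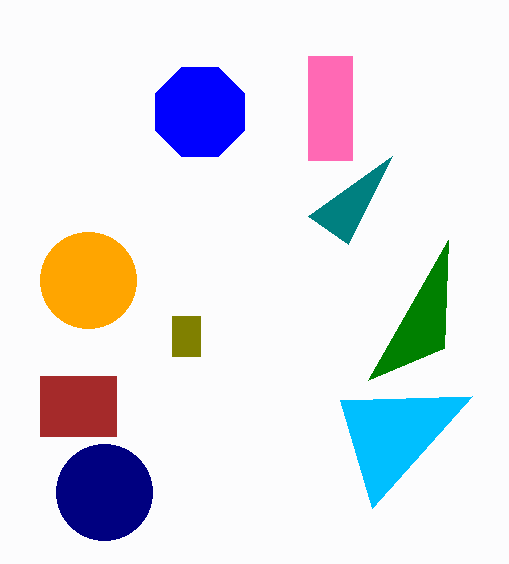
px0_1 = 308
py0_1 = 56
px1_1 = 352
py1_1 = 160
px2_2 = 340
py2_2 = 400
px2_3 = 392
py2_3 = 156
px0_4 = 40
py1_4 = 436
center_y_5 = 280
px0_6 = 172
py0_6 = 316
px1_6 = 200
py1_6 = 356
px1_7 = 444
py1_7 = 348
center_x_8 = 200
center_y_8 = 112
radius_8 = 48
center_x_9 = 104
center_y_9 = 492
radius_9 = 48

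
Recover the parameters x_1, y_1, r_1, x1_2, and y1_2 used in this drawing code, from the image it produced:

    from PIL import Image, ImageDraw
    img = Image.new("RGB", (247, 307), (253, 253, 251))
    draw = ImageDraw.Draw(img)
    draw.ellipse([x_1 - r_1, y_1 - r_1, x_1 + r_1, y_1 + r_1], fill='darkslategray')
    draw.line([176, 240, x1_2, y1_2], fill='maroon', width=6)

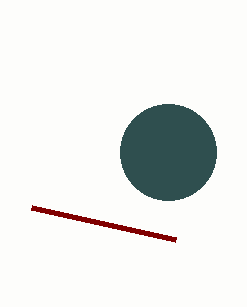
x_1 = 168; y_1 = 152; r_1 = 48; x1_2 = 32; y1_2 = 208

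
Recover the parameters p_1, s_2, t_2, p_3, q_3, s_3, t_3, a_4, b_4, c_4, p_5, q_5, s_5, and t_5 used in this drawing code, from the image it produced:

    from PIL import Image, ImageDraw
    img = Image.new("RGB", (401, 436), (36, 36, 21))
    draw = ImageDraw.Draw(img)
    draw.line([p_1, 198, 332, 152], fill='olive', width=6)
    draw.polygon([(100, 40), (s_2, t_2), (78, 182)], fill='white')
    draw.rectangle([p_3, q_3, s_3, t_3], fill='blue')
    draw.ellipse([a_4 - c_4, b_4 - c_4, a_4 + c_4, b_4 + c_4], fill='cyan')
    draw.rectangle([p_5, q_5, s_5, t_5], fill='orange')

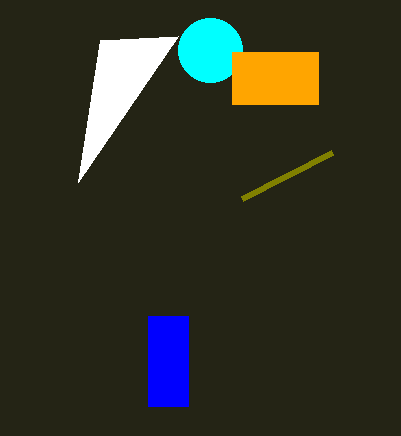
p_1 = 242; s_2 = 178; t_2 = 36; p_3 = 148; q_3 = 316; s_3 = 188; t_3 = 406; a_4 = 210; b_4 = 50; c_4 = 32; p_5 = 232; q_5 = 52; s_5 = 318; t_5 = 104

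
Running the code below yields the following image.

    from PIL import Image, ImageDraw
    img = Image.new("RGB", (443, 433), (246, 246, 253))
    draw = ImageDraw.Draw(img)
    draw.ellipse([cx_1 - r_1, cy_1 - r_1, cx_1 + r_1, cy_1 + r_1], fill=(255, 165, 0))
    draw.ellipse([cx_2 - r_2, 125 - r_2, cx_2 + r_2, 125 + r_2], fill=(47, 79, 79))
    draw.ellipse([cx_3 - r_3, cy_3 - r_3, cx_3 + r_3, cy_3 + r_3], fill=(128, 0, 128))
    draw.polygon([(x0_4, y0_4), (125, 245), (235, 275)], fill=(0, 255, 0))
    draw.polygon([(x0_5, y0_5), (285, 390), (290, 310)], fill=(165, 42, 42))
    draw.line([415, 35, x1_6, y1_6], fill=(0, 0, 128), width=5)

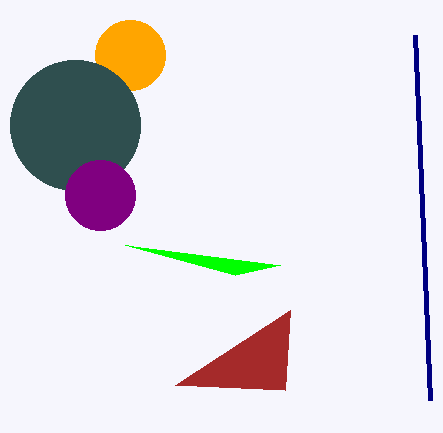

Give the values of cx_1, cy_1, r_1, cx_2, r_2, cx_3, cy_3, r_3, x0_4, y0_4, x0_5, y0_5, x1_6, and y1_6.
cx_1 = 130; cy_1 = 55; r_1 = 35; cx_2 = 75; r_2 = 65; cx_3 = 100; cy_3 = 195; r_3 = 35; x0_4 = 280; y0_4 = 265; x0_5 = 175; y0_5 = 385; x1_6 = 430; y1_6 = 400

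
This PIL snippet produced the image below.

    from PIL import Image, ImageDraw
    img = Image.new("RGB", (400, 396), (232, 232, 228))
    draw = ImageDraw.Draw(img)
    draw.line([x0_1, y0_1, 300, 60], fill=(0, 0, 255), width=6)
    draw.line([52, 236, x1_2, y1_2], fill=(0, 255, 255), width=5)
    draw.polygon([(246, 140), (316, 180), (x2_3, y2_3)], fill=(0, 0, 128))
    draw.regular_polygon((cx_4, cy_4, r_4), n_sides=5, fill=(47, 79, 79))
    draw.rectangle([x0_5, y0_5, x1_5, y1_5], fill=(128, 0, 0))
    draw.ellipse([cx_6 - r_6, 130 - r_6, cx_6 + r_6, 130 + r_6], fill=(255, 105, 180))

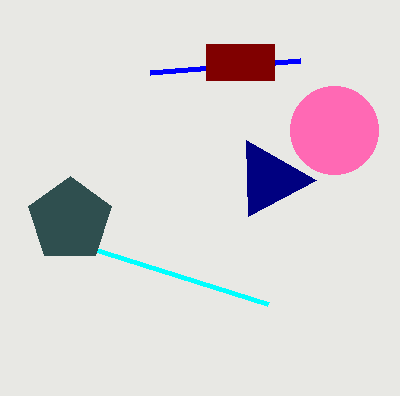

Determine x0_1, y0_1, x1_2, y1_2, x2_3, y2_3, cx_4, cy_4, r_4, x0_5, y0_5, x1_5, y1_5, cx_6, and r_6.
x0_1 = 150; y0_1 = 72; x1_2 = 268; y1_2 = 304; x2_3 = 248; y2_3 = 216; cx_4 = 70; cy_4 = 220; r_4 = 44; x0_5 = 206; y0_5 = 44; x1_5 = 274; y1_5 = 80; cx_6 = 334; r_6 = 44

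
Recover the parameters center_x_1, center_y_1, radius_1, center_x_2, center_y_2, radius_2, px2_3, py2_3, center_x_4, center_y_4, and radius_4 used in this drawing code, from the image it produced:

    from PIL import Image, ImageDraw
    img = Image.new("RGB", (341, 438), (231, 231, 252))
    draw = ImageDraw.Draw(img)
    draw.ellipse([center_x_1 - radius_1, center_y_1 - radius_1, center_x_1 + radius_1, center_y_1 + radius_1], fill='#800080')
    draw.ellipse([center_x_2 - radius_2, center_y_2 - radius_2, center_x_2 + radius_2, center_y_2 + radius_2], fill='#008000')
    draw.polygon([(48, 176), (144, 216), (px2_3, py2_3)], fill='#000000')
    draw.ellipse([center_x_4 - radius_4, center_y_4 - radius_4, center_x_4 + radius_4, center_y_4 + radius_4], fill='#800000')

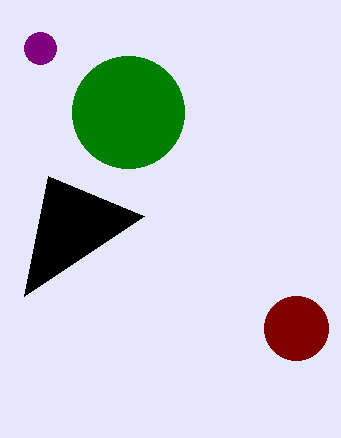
center_x_1 = 40
center_y_1 = 48
radius_1 = 16
center_x_2 = 128
center_y_2 = 112
radius_2 = 56
px2_3 = 24
py2_3 = 296
center_x_4 = 296
center_y_4 = 328
radius_4 = 32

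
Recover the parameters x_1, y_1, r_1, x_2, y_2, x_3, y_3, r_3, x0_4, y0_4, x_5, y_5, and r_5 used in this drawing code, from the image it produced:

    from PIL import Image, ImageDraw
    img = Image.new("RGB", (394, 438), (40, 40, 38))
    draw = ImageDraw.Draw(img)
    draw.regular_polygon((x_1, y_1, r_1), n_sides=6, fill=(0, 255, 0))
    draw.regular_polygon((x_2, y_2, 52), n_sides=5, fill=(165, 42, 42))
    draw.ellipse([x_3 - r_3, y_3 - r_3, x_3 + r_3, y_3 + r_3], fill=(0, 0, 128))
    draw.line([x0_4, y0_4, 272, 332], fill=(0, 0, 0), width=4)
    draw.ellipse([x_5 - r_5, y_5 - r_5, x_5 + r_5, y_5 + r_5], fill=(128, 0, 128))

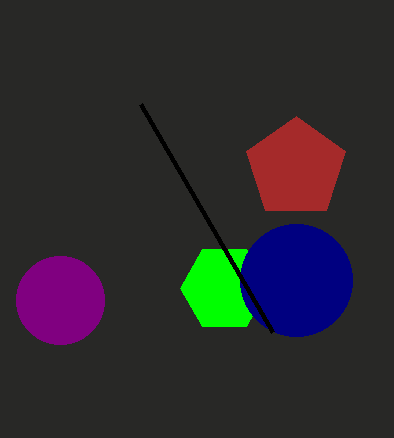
x_1 = 224
y_1 = 288
r_1 = 44
x_2 = 296
y_2 = 168
x_3 = 296
y_3 = 280
r_3 = 56
x0_4 = 140
y0_4 = 104
x_5 = 60
y_5 = 300
r_5 = 44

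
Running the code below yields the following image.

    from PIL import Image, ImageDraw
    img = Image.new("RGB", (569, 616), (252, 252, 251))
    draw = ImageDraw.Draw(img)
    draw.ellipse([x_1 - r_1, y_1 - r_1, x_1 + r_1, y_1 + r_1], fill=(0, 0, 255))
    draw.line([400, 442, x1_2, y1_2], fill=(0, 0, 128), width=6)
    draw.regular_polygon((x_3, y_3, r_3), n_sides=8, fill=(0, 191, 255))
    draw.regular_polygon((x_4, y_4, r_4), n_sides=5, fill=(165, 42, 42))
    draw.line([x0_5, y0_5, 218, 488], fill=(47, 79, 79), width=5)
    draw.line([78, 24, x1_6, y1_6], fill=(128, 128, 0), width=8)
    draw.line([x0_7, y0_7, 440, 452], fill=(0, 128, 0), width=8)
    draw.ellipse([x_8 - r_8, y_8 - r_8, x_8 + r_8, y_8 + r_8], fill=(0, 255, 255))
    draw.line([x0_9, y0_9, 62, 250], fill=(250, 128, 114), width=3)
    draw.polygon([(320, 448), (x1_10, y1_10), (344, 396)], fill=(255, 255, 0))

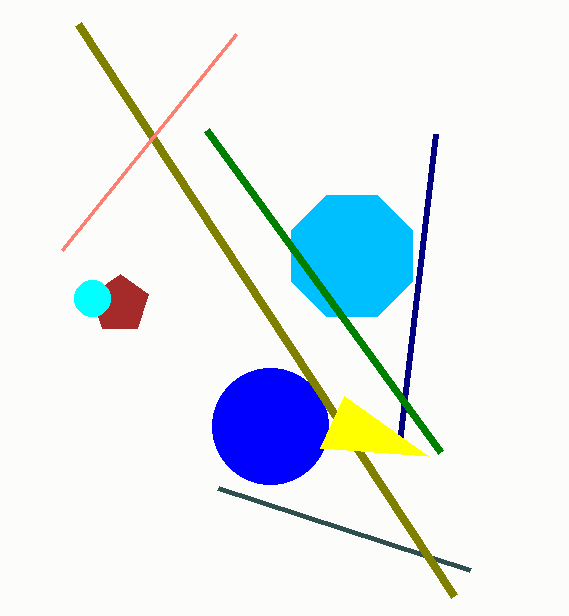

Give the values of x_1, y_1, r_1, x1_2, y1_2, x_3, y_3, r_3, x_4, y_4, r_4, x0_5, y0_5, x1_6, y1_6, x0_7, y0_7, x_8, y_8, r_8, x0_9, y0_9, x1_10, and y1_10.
x_1 = 270, y_1 = 426, r_1 = 58, x1_2 = 436, y1_2 = 134, x_3 = 352, y_3 = 256, r_3 = 66, x_4 = 120, y_4 = 304, r_4 = 30, x0_5 = 470, y0_5 = 570, x1_6 = 454, y1_6 = 596, x0_7 = 206, y0_7 = 130, x_8 = 92, y_8 = 298, r_8 = 18, x0_9 = 236, y0_9 = 34, x1_10 = 428, y1_10 = 456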